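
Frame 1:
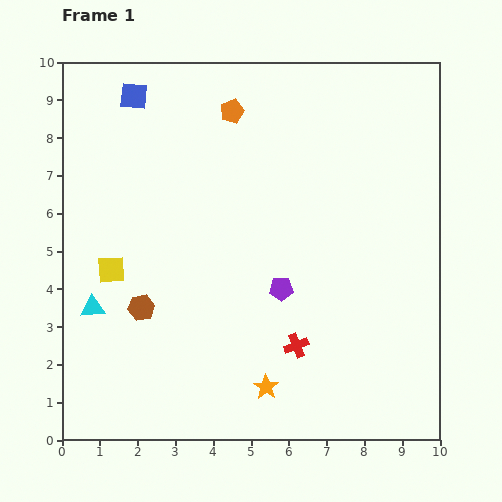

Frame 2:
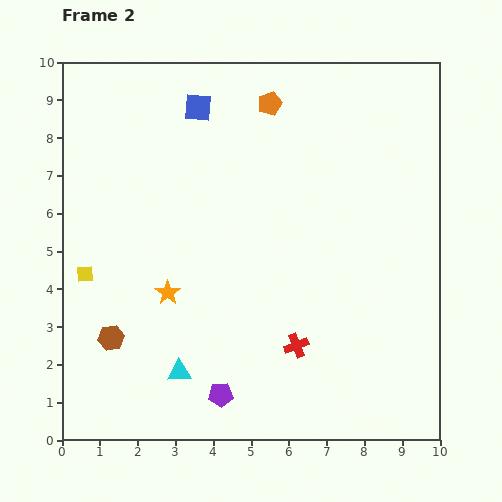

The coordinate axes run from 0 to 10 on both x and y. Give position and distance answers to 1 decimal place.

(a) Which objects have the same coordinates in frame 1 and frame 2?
the red cross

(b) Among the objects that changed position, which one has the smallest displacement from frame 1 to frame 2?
the yellow square

(moved 0.7)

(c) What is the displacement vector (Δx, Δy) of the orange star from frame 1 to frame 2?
(-2.6, 2.5)

The orange star was at (5.4, 1.4) in frame 1 and (2.8, 3.9) in frame 2.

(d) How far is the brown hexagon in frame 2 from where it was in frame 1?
1.1

The brown hexagon moved from (2.1, 3.5) to (1.3, 2.7), a distance of √(0.8² + 0.8²) ≈ 1.1.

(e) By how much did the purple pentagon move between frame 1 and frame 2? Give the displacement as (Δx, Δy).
(-1.6, -2.8)

The purple pentagon was at (5.8, 4.0) in frame 1 and (4.2, 1.2) in frame 2.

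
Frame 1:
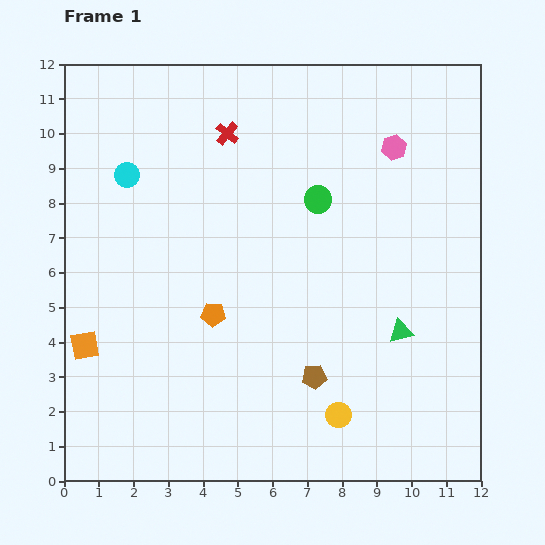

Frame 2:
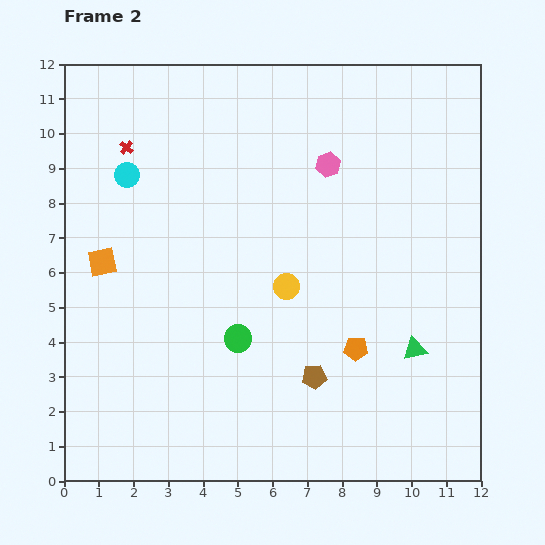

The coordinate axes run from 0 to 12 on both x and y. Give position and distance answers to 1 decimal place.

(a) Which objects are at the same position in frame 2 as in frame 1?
the brown pentagon, the cyan circle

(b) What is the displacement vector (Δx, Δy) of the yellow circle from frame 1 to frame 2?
(-1.5, 3.7)

The yellow circle was at (7.9, 1.9) in frame 1 and (6.4, 5.6) in frame 2.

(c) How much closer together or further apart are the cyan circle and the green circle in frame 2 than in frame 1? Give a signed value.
+0.2

Distance in frame 1: 5.5. Distance in frame 2: 5.7.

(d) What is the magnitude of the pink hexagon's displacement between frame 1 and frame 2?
2.0

The pink hexagon moved from (9.5, 9.6) to (7.6, 9.1), a distance of √(1.9² + 0.5²) ≈ 2.0.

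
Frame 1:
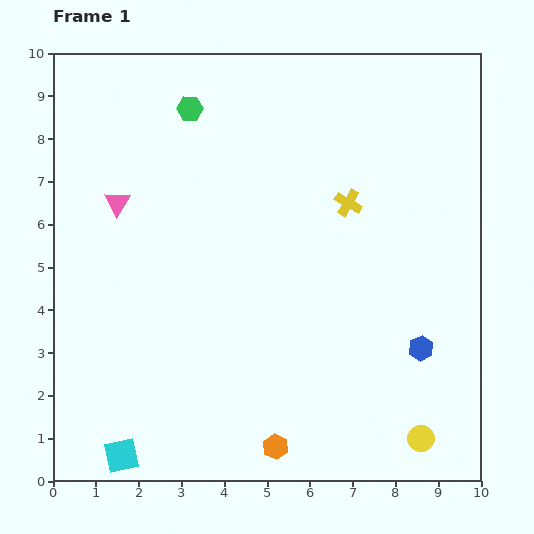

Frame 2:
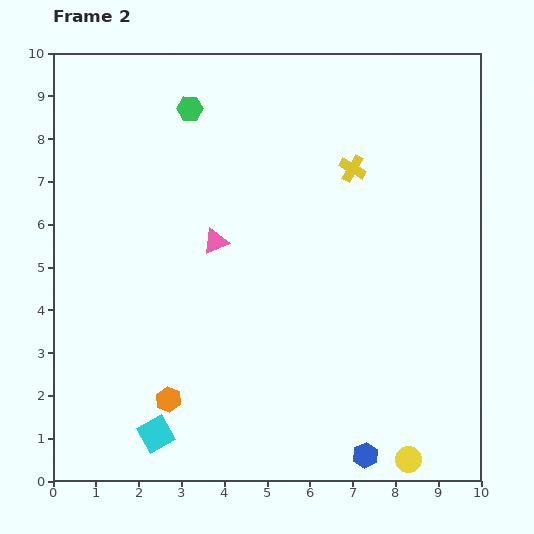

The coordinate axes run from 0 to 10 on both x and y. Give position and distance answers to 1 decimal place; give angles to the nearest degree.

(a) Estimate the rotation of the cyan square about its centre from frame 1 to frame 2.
18° counter-clockwise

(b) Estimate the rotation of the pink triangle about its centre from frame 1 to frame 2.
36° clockwise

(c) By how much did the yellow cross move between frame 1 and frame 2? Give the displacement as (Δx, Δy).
(0.1, 0.8)

The yellow cross was at (6.9, 6.5) in frame 1 and (7.0, 7.3) in frame 2.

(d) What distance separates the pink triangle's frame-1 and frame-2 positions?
2.5

The pink triangle moved from (1.5, 6.5) to (3.8, 5.6), a distance of √(2.3² + 0.9²) ≈ 2.5.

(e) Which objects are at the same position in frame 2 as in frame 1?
the green hexagon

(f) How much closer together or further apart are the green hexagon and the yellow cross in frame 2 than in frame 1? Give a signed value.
-0.3

Distance in frame 1: 4.3. Distance in frame 2: 4.0.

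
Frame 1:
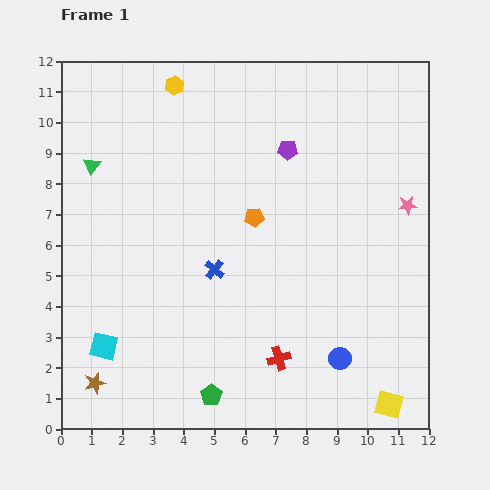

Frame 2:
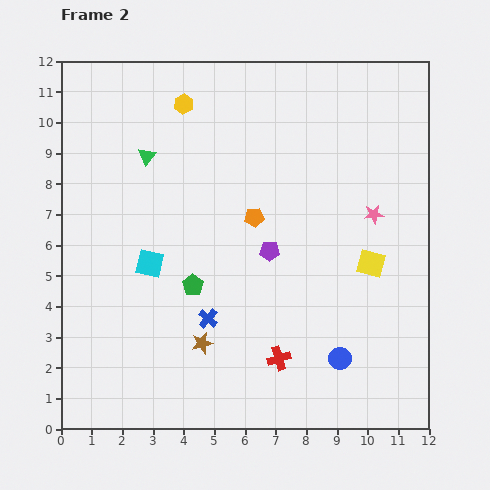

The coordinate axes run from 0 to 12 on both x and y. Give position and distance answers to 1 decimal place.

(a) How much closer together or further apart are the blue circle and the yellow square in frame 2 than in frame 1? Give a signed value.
+1.1

Distance in frame 1: 2.2. Distance in frame 2: 3.3.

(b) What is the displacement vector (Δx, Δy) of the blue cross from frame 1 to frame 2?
(-0.2, -1.6)

The blue cross was at (5.0, 5.2) in frame 1 and (4.8, 3.6) in frame 2.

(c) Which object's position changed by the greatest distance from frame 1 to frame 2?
the yellow square

(moved 4.6; next 3.7)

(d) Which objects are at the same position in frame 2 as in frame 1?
the red cross, the blue circle, the orange pentagon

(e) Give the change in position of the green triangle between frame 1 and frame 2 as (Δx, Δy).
(1.8, 0.3)

The green triangle was at (1.0, 8.6) in frame 1 and (2.8, 8.9) in frame 2.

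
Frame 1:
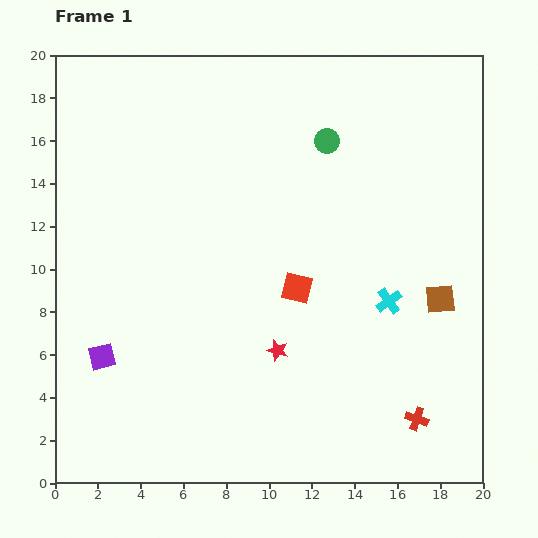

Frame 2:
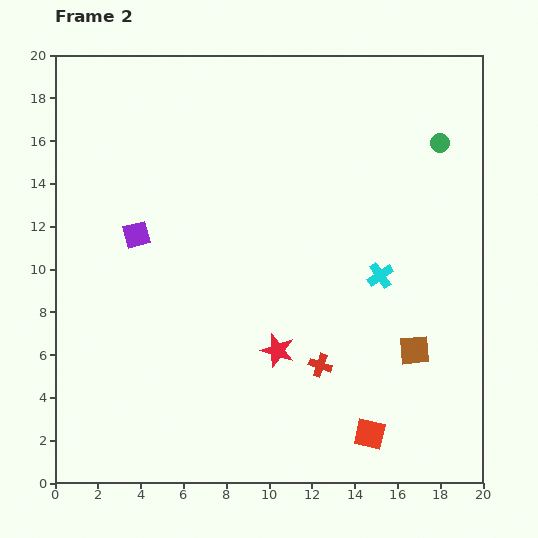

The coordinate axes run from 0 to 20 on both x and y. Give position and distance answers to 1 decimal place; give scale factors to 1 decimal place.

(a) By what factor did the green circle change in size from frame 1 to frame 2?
0.8×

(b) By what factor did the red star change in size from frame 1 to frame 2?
1.6×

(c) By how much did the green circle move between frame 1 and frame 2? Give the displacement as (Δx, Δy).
(5.3, -0.1)

The green circle was at (12.7, 16.0) in frame 1 and (18.0, 15.9) in frame 2.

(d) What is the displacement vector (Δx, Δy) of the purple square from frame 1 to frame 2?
(1.6, 5.7)

The purple square was at (2.2, 5.9) in frame 1 and (3.8, 11.6) in frame 2.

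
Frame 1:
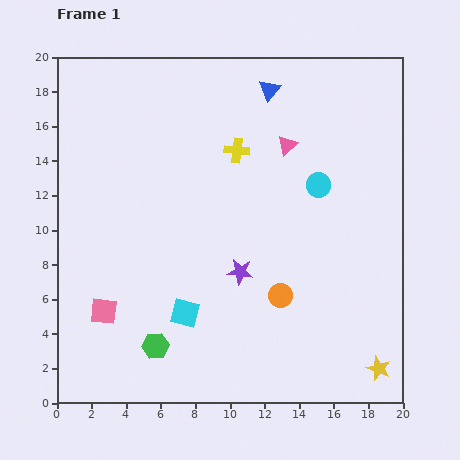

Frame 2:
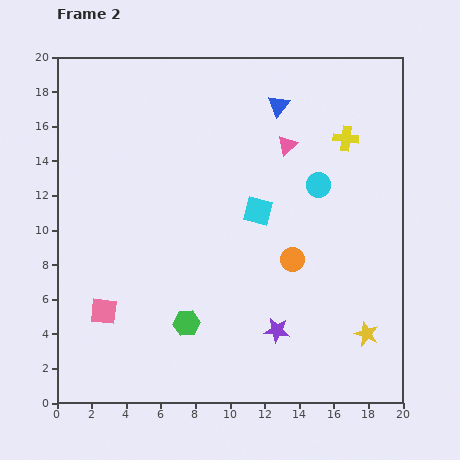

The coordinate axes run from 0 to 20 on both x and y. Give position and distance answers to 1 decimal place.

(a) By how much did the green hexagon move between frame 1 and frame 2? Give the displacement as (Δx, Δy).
(1.8, 1.3)

The green hexagon was at (5.7, 3.3) in frame 1 and (7.5, 4.6) in frame 2.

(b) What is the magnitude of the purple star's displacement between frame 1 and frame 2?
4.0

The purple star moved from (10.6, 7.6) to (12.7, 4.2), a distance of √(2.1² + 3.4²) ≈ 4.0.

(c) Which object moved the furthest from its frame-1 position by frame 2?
the cyan square

(moved 7.2; next 6.3)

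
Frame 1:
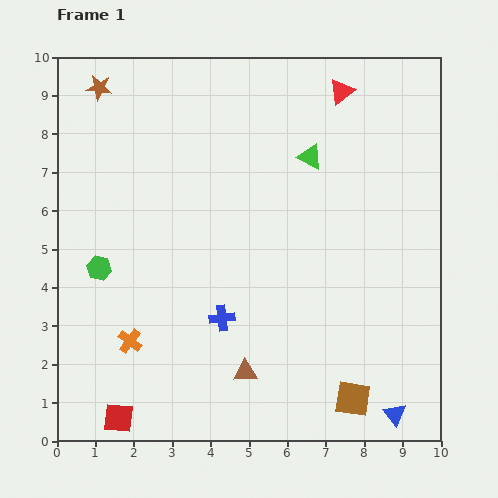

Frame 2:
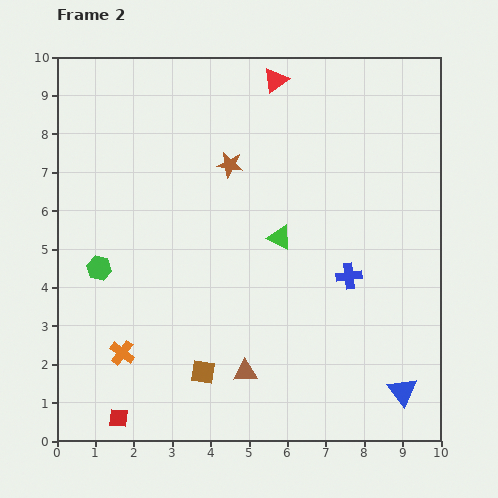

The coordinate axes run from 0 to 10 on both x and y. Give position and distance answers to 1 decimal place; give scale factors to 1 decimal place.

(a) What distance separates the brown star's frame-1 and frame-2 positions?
3.9

The brown star moved from (1.1, 9.2) to (4.5, 7.2), a distance of √(3.4² + 2.0²) ≈ 3.9.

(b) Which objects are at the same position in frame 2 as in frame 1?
the green hexagon, the brown triangle, the red square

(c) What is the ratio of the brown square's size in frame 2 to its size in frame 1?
0.7×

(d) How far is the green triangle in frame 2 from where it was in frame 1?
2.2

The green triangle moved from (6.6, 7.4) to (5.8, 5.3), a distance of √(0.8² + 2.1²) ≈ 2.2.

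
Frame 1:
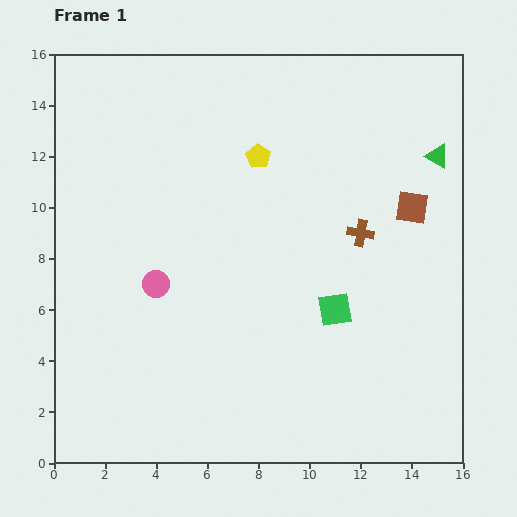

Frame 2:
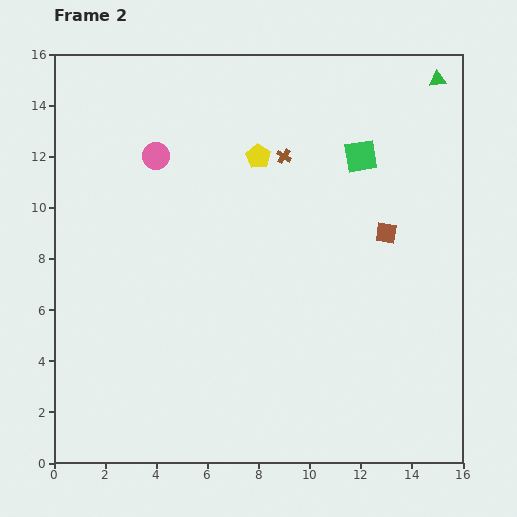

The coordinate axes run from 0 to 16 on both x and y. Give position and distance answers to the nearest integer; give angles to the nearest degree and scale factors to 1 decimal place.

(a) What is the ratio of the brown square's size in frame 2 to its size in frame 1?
0.6×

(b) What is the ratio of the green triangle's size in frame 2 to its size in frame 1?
0.7×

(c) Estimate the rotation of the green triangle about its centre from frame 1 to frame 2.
32° counter-clockwise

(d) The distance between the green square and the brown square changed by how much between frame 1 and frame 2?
-2

Distance in frame 1: 5. Distance in frame 2: 3.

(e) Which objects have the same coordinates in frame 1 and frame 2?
the yellow pentagon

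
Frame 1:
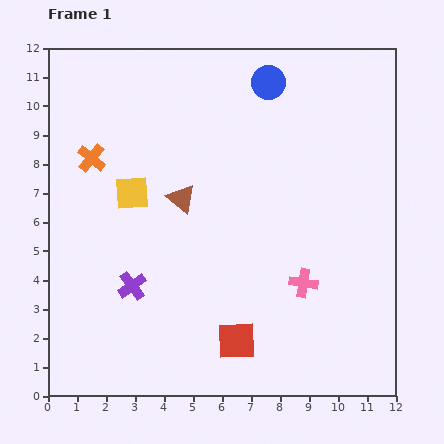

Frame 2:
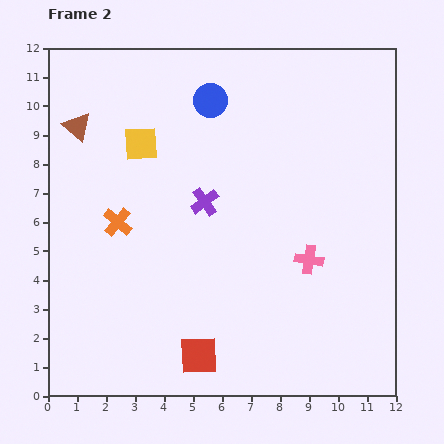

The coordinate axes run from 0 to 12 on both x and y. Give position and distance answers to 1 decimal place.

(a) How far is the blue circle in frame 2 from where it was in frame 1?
2.1

The blue circle moved from (7.6, 10.8) to (5.6, 10.2), a distance of √(2.0² + 0.6²) ≈ 2.1.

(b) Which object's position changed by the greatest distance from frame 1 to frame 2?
the brown triangle

(moved 4.4; next 3.8)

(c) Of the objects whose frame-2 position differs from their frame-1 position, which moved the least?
the pink cross

(moved 0.8)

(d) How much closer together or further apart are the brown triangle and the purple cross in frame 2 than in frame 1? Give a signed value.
+1.7

Distance in frame 1: 3.4. Distance in frame 2: 5.1.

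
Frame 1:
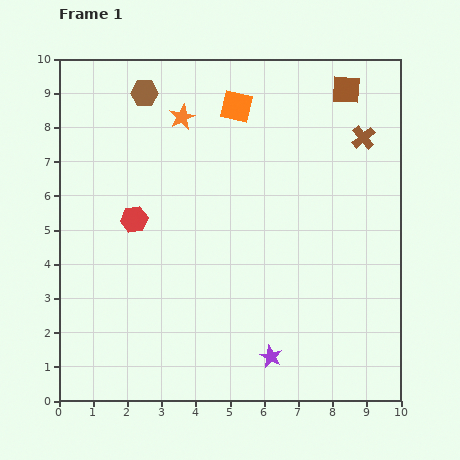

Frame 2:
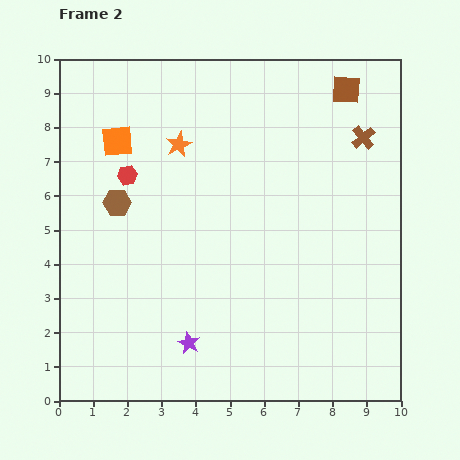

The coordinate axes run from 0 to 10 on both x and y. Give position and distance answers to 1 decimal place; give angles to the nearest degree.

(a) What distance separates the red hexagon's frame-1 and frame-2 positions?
1.3

The red hexagon moved from (2.2, 5.3) to (2.0, 6.6), a distance of √(0.2² + 1.3²) ≈ 1.3.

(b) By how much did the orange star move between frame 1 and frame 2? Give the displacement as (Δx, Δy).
(-0.1, -0.8)

The orange star was at (3.6, 8.3) in frame 1 and (3.5, 7.5) in frame 2.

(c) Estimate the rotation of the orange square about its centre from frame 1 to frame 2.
19° counter-clockwise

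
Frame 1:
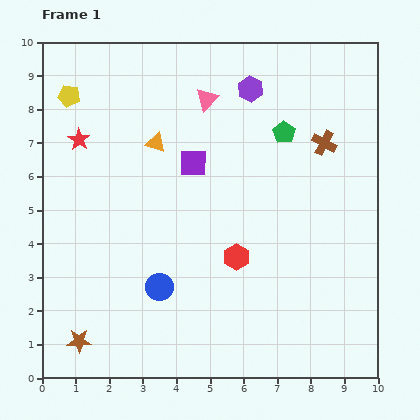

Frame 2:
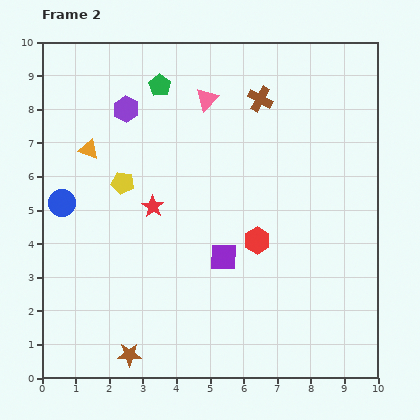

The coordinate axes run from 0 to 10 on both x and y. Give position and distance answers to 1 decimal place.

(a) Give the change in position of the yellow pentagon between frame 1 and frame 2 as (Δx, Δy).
(1.6, -2.6)

The yellow pentagon was at (0.8, 8.4) in frame 1 and (2.4, 5.8) in frame 2.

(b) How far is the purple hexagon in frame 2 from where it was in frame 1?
3.7

The purple hexagon moved from (6.2, 8.6) to (2.5, 8.0), a distance of √(3.7² + 0.6²) ≈ 3.7.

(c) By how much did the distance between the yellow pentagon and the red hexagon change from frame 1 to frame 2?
-2.6

Distance in frame 1: 6.9. Distance in frame 2: 4.3.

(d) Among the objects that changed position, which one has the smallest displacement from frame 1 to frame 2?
the red hexagon

(moved 0.8)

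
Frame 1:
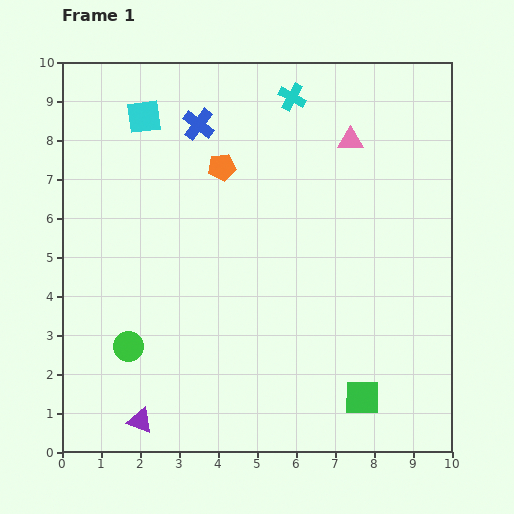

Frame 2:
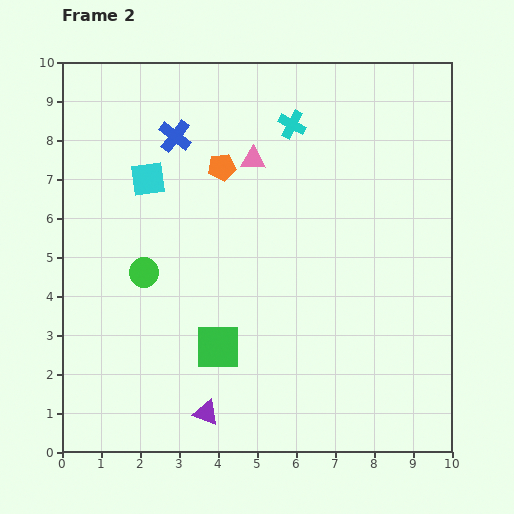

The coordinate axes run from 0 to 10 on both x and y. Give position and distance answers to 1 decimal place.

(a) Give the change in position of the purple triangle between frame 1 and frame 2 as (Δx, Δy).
(1.7, 0.2)

The purple triangle was at (2.0, 0.8) in frame 1 and (3.7, 1.0) in frame 2.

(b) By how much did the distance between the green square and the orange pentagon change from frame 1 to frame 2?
-2.3

Distance in frame 1: 6.9. Distance in frame 2: 4.6.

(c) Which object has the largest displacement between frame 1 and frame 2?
the green square

(moved 3.9; next 2.5)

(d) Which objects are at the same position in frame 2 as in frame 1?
the orange pentagon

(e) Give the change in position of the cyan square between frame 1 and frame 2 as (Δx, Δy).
(0.1, -1.6)

The cyan square was at (2.1, 8.6) in frame 1 and (2.2, 7.0) in frame 2.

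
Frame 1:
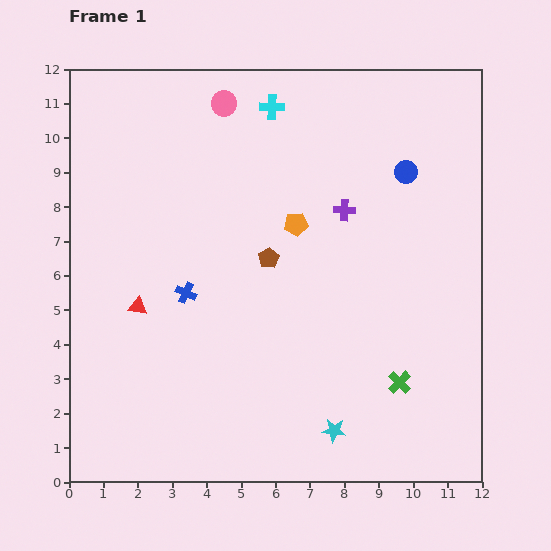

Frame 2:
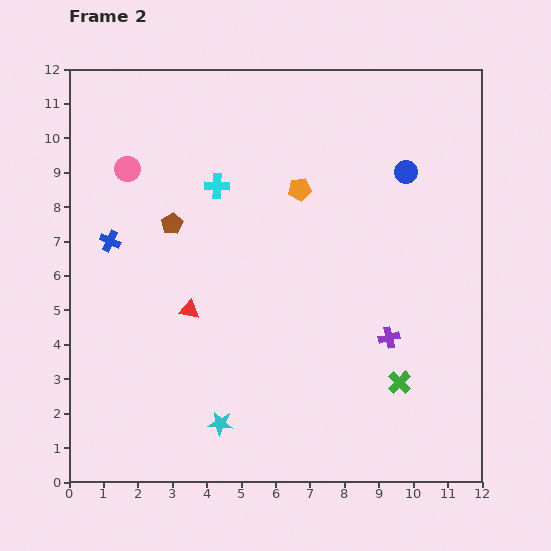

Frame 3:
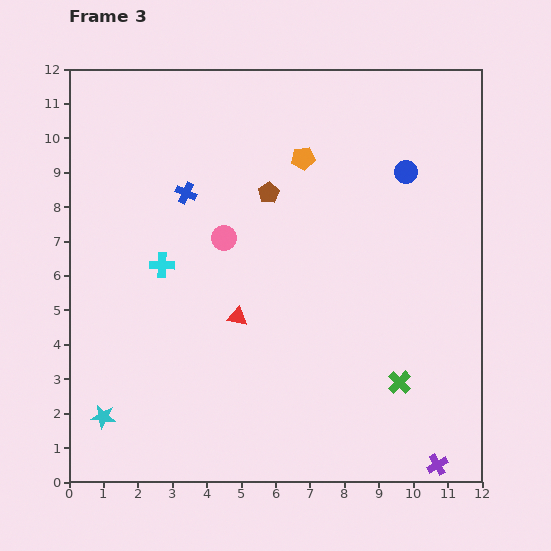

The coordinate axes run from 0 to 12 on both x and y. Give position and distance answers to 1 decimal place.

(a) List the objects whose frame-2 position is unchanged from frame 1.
the green cross, the blue circle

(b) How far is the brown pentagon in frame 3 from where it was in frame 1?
1.9

The brown pentagon moved from (5.8, 6.5) to (5.8, 8.4), a distance of √(0.0² + 1.9²) ≈ 1.9.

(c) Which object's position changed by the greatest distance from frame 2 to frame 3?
the purple cross

(moved 4.0; next 3.4)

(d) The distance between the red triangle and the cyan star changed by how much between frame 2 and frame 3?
+1.5

Distance in frame 2: 3.4. Distance in frame 3: 4.9.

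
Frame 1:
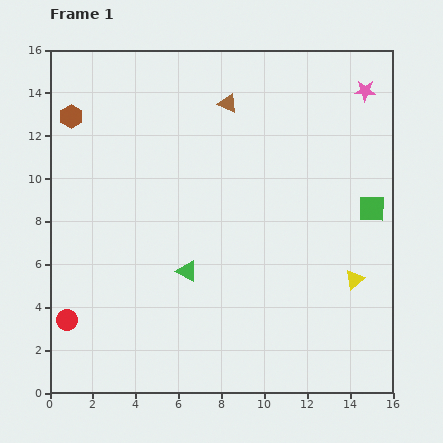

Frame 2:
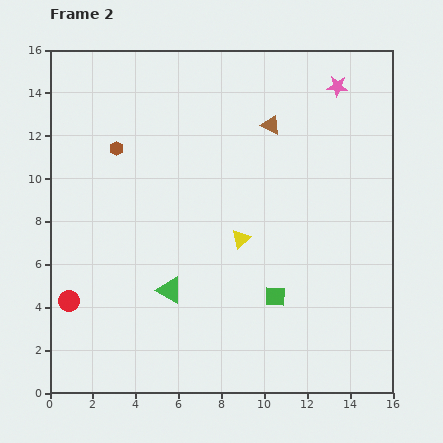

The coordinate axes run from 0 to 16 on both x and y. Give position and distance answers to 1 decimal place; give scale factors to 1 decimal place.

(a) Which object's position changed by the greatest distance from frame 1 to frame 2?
the green square

(moved 6.1; next 5.6)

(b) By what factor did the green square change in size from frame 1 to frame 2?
0.8×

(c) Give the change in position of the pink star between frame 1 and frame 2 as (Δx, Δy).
(-1.3, 0.2)

The pink star was at (14.7, 14.1) in frame 1 and (13.4, 14.3) in frame 2.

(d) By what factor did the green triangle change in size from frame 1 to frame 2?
1.3×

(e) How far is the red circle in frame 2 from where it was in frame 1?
0.9

The red circle moved from (0.8, 3.4) to (0.9, 4.3), a distance of √(0.1² + 0.9²) ≈ 0.9.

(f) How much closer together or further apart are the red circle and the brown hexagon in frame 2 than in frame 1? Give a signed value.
-2.1

Distance in frame 1: 9.5. Distance in frame 2: 7.4.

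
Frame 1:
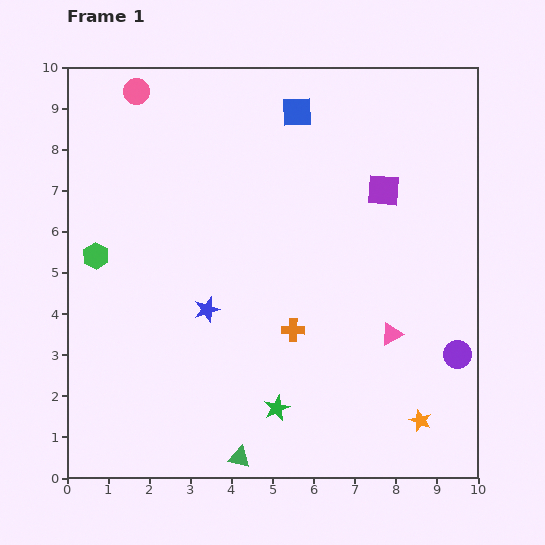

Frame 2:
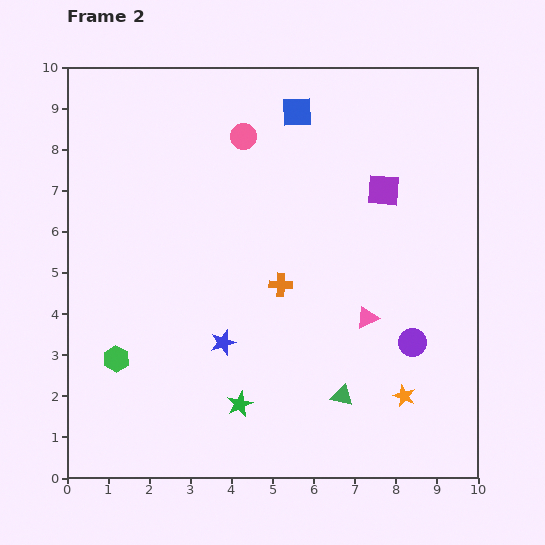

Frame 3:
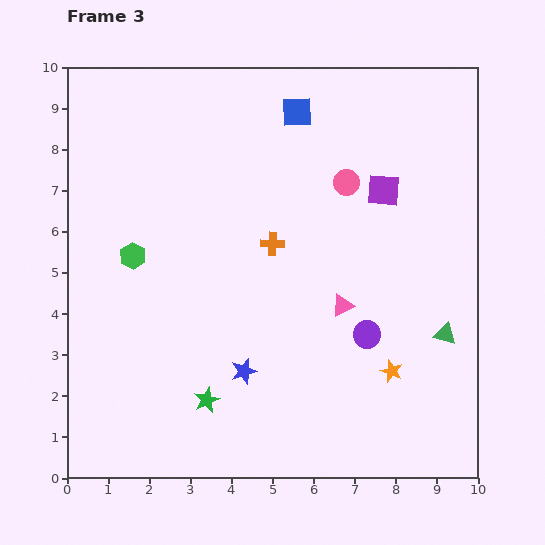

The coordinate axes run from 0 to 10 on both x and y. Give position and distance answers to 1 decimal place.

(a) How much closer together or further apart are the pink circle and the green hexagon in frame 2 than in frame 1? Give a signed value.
+2.1

Distance in frame 1: 4.1. Distance in frame 2: 6.2.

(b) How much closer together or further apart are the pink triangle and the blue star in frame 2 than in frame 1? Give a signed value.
-0.9

Distance in frame 1: 4.5. Distance in frame 2: 3.6.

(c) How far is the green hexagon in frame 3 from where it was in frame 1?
0.9

The green hexagon moved from (0.7, 5.4) to (1.6, 5.4), a distance of √(0.9² + 0.0²) ≈ 0.9.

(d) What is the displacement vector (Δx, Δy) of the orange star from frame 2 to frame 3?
(-0.3, 0.6)

The orange star was at (8.2, 2.0) in frame 2 and (7.9, 2.6) in frame 3.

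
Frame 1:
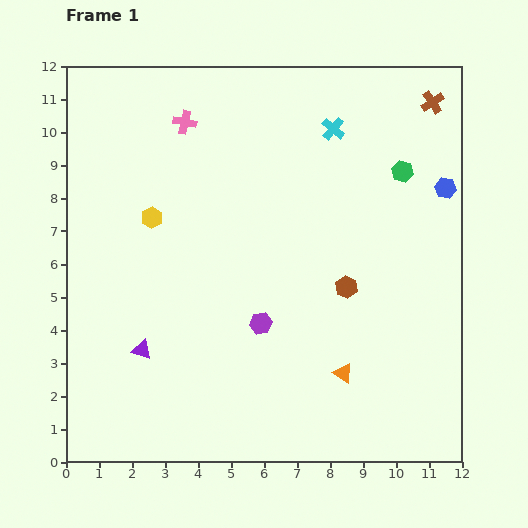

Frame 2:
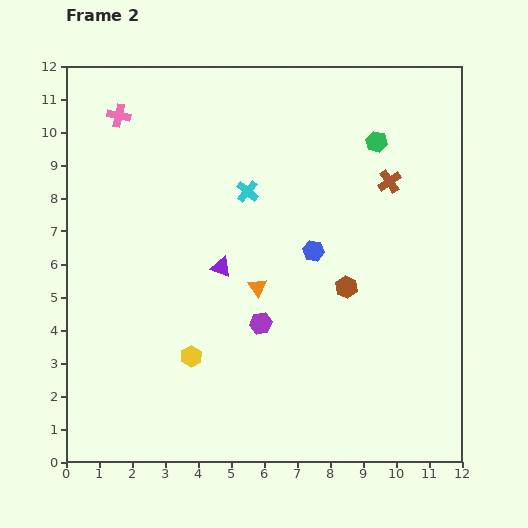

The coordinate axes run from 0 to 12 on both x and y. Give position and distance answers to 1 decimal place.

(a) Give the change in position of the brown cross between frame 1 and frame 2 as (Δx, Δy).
(-1.3, -2.4)

The brown cross was at (11.1, 10.9) in frame 1 and (9.8, 8.5) in frame 2.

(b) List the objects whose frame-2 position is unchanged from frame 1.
the purple hexagon, the brown hexagon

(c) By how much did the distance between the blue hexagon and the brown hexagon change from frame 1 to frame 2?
-2.7

Distance in frame 1: 4.2. Distance in frame 2: 1.5.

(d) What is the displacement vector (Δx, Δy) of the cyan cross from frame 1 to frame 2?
(-2.6, -1.9)

The cyan cross was at (8.1, 10.1) in frame 1 and (5.5, 8.2) in frame 2.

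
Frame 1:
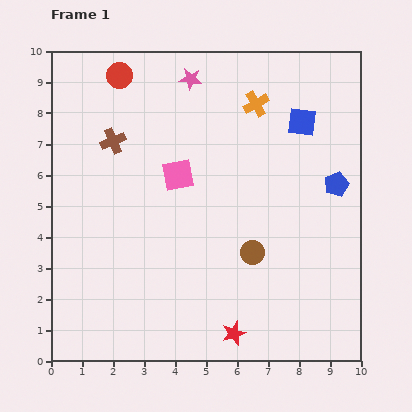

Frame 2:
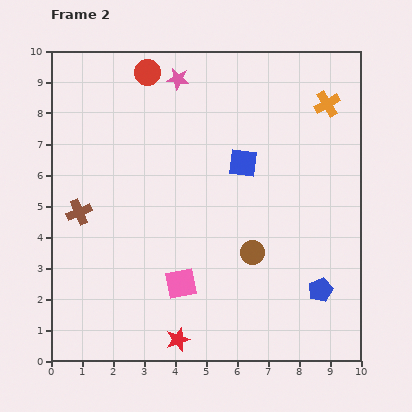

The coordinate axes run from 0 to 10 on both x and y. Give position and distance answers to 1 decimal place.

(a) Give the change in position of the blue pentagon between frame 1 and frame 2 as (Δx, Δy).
(-0.5, -3.4)

The blue pentagon was at (9.2, 5.7) in frame 1 and (8.7, 2.3) in frame 2.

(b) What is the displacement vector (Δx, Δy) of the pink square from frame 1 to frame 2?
(0.1, -3.5)

The pink square was at (4.1, 6.0) in frame 1 and (4.2, 2.5) in frame 2.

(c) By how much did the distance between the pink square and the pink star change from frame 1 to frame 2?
+3.5

Distance in frame 1: 3.1. Distance in frame 2: 6.6.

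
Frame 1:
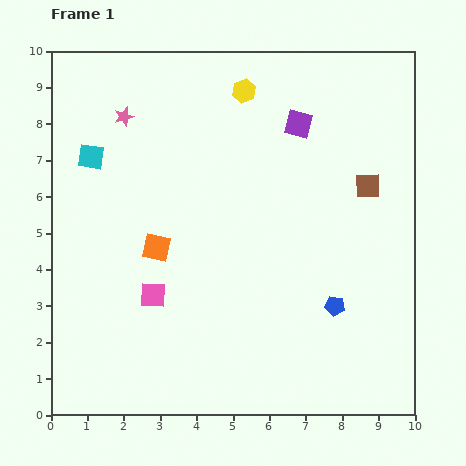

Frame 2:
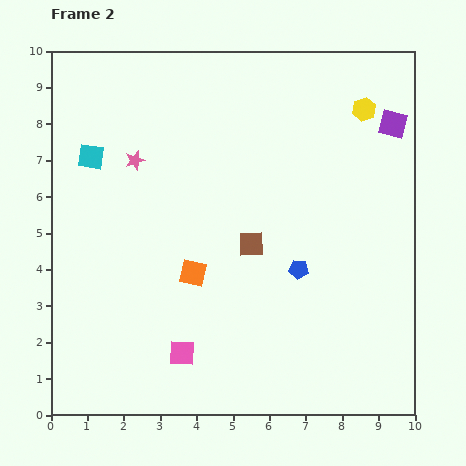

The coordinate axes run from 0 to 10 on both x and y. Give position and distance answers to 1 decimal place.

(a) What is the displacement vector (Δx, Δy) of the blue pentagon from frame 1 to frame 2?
(-1.0, 1.0)

The blue pentagon was at (7.8, 3.0) in frame 1 and (6.8, 4.0) in frame 2.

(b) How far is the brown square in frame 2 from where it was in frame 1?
3.6

The brown square moved from (8.7, 6.3) to (5.5, 4.7), a distance of √(3.2² + 1.6²) ≈ 3.6.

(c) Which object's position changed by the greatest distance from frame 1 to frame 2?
the brown square

(moved 3.6; next 3.3)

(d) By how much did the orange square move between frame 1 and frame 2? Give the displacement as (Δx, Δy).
(1.0, -0.7)

The orange square was at (2.9, 4.6) in frame 1 and (3.9, 3.9) in frame 2.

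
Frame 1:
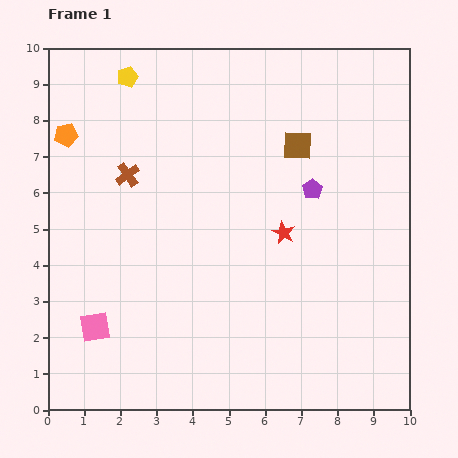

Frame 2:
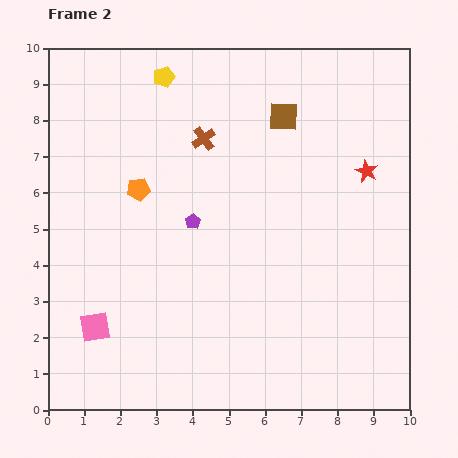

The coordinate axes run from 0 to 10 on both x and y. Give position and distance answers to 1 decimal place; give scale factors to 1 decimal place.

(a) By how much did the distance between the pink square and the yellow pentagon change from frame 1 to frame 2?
+0.2

Distance in frame 1: 7.0. Distance in frame 2: 7.2.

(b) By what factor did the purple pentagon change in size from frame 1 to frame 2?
0.7×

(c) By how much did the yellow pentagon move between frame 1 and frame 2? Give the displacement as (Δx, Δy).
(1.0, 0.0)

The yellow pentagon was at (2.2, 9.2) in frame 1 and (3.2, 9.2) in frame 2.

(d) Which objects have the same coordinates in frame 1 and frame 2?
the pink square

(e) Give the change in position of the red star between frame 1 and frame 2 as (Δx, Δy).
(2.3, 1.7)

The red star was at (6.5, 4.9) in frame 1 and (8.8, 6.6) in frame 2.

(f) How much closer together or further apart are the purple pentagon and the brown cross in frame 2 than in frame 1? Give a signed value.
-2.8

Distance in frame 1: 5.1. Distance in frame 2: 2.3.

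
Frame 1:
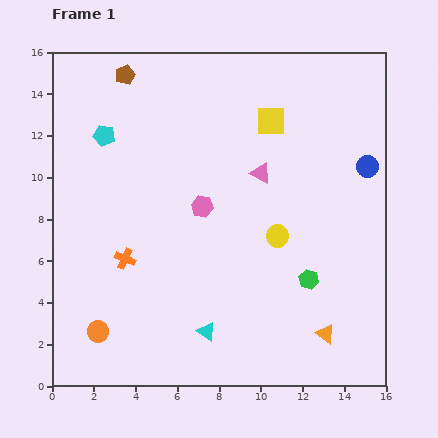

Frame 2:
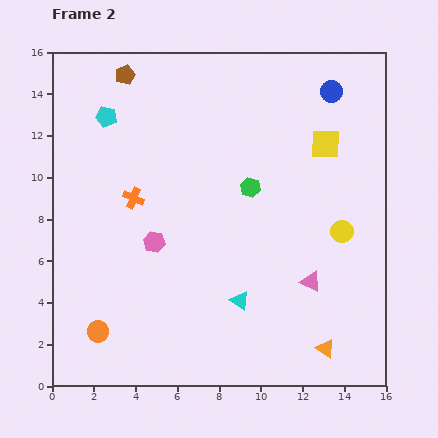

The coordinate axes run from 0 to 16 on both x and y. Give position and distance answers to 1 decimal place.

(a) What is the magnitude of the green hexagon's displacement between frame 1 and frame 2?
5.2

The green hexagon moved from (12.3, 5.1) to (9.5, 9.5), a distance of √(2.8² + 4.4²) ≈ 5.2.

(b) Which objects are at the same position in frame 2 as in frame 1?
the brown pentagon, the orange circle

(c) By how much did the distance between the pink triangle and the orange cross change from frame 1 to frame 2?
+1.7

Distance in frame 1: 7.7. Distance in frame 2: 9.4.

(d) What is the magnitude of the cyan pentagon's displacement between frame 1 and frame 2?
0.9

The cyan pentagon moved from (2.5, 12.0) to (2.6, 12.9), a distance of √(0.1² + 0.9²) ≈ 0.9.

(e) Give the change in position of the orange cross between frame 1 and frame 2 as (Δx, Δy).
(0.4, 2.9)

The orange cross was at (3.5, 6.1) in frame 1 and (3.9, 9.0) in frame 2.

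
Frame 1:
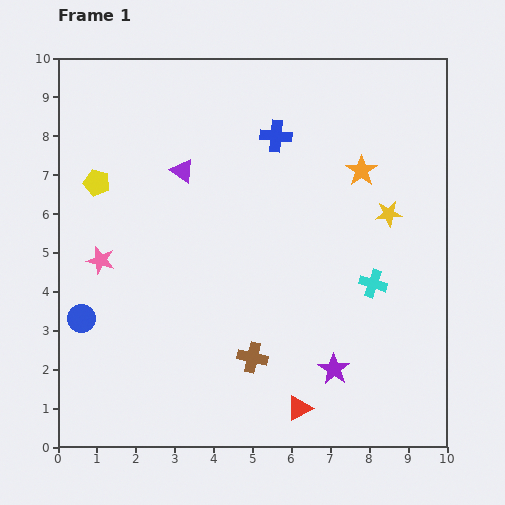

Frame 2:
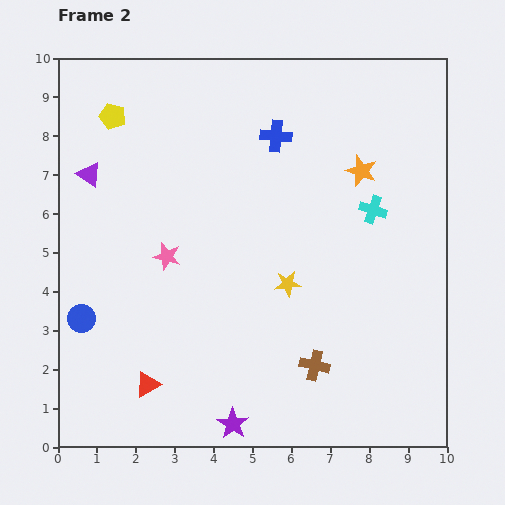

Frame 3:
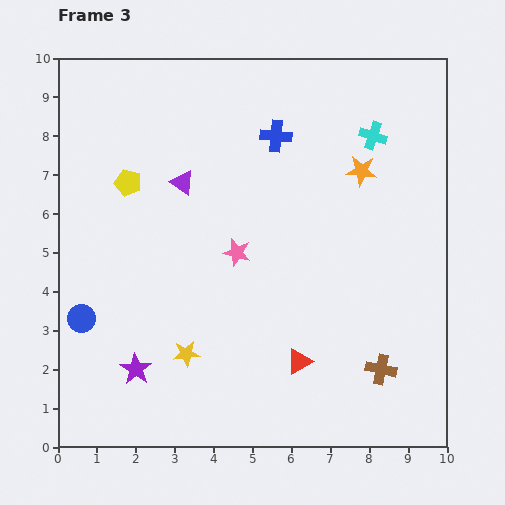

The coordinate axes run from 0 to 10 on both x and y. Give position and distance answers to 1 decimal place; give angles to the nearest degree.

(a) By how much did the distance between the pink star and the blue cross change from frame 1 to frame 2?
-1.3

Distance in frame 1: 5.5. Distance in frame 2: 4.2.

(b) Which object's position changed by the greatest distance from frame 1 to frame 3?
the yellow star

(moved 6.3; next 5.1)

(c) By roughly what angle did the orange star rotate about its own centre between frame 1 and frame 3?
30° counter-clockwise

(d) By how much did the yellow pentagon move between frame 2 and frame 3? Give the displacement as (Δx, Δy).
(0.4, -1.7)

The yellow pentagon was at (1.4, 8.5) in frame 2 and (1.8, 6.8) in frame 3.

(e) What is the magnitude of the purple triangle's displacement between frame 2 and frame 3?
2.4

The purple triangle moved from (0.8, 7.0) to (3.2, 6.8), a distance of √(2.4² + 0.2²) ≈ 2.4.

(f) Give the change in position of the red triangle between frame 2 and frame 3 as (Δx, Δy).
(3.9, 0.6)

The red triangle was at (2.3, 1.6) in frame 2 and (6.2, 2.2) in frame 3.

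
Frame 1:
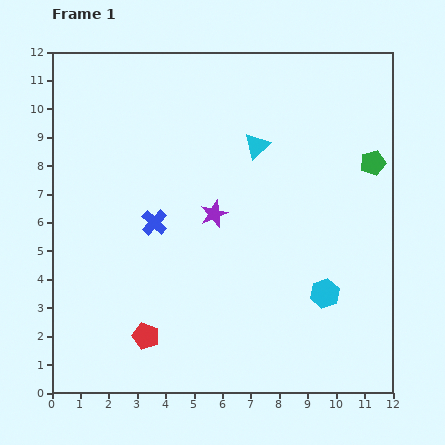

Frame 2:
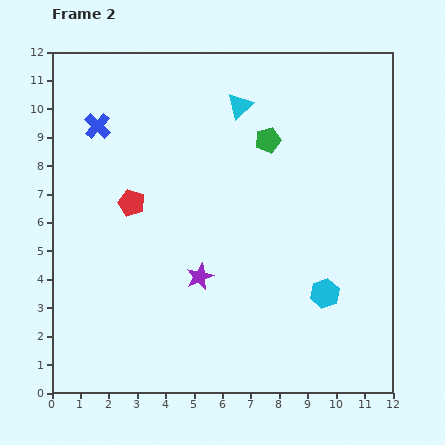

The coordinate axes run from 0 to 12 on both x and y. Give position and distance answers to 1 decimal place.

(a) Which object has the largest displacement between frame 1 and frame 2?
the red pentagon

(moved 4.7; next 3.9)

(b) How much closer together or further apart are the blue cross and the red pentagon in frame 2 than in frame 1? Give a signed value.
-1.0

Distance in frame 1: 4.0. Distance in frame 2: 3.0.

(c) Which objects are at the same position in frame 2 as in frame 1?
the cyan hexagon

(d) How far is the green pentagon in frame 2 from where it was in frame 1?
3.8

The green pentagon moved from (11.3, 8.1) to (7.6, 8.9), a distance of √(3.7² + 0.8²) ≈ 3.8.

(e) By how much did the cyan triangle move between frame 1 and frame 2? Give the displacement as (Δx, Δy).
(-0.6, 1.4)

The cyan triangle was at (7.2, 8.7) in frame 1 and (6.6, 10.1) in frame 2.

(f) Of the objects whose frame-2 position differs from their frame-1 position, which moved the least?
the cyan triangle

(moved 1.5)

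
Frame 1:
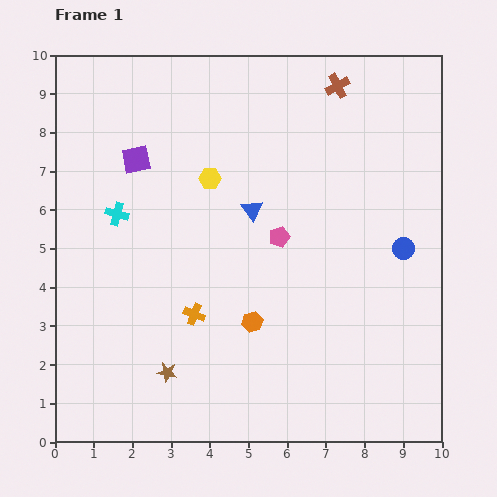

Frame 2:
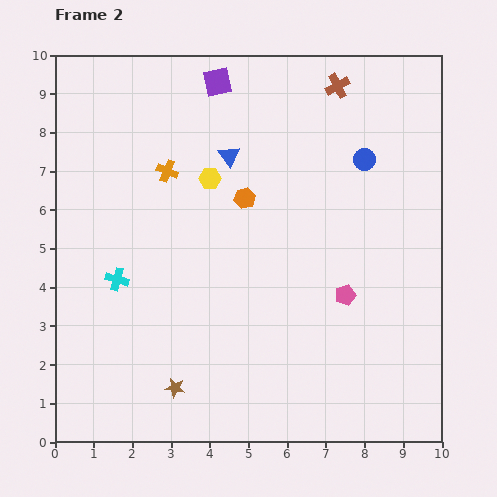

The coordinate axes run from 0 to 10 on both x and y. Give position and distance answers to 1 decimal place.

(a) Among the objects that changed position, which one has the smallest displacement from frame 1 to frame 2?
the brown star

(moved 0.4)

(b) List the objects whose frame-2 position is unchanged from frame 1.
the brown cross, the yellow hexagon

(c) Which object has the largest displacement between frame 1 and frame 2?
the orange cross

(moved 3.8; next 3.2)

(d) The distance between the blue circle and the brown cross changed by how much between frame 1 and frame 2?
-2.5

Distance in frame 1: 4.5. Distance in frame 2: 2.0.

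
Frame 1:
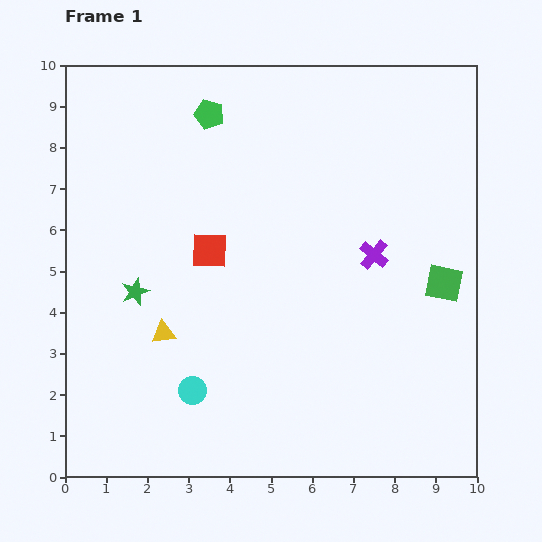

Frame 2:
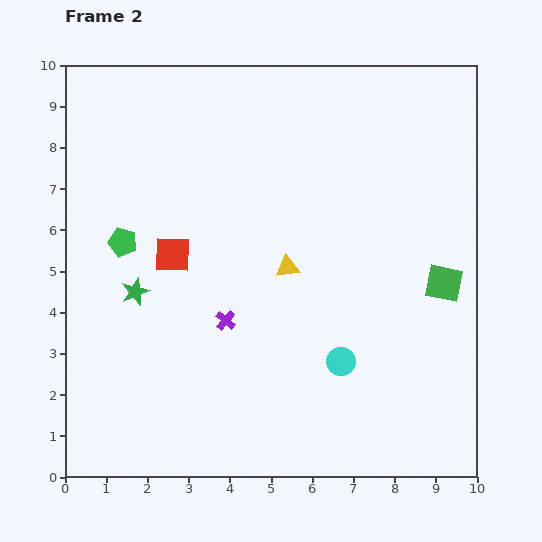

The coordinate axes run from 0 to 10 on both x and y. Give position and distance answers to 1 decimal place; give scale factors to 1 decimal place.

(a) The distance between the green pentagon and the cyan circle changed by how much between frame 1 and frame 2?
-0.7

Distance in frame 1: 6.7. Distance in frame 2: 6.0.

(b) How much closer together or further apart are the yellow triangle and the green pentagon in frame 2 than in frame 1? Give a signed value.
-1.4

Distance in frame 1: 5.4. Distance in frame 2: 4.0.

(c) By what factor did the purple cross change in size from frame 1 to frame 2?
0.7×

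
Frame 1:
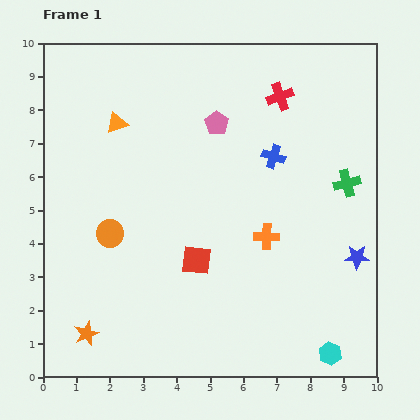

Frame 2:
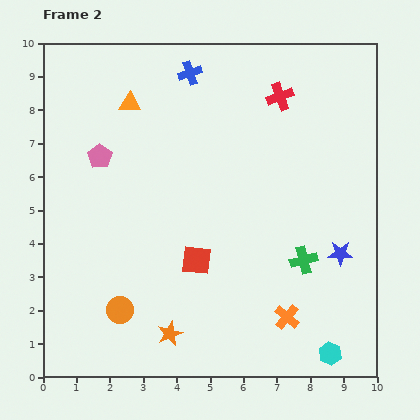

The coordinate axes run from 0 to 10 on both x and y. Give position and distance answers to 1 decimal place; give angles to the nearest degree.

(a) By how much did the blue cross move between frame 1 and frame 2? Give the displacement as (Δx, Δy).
(-2.5, 2.5)

The blue cross was at (6.9, 6.6) in frame 1 and (4.4, 9.1) in frame 2.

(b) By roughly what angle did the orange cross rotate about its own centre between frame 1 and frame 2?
39° clockwise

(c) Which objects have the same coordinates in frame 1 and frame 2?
the cyan hexagon, the red cross, the red square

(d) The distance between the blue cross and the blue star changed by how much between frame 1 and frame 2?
+3.1

Distance in frame 1: 3.9. Distance in frame 2: 7.0.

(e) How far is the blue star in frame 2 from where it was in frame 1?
0.5

The blue star moved from (9.4, 3.6) to (8.9, 3.7), a distance of √(0.5² + 0.1²) ≈ 0.5.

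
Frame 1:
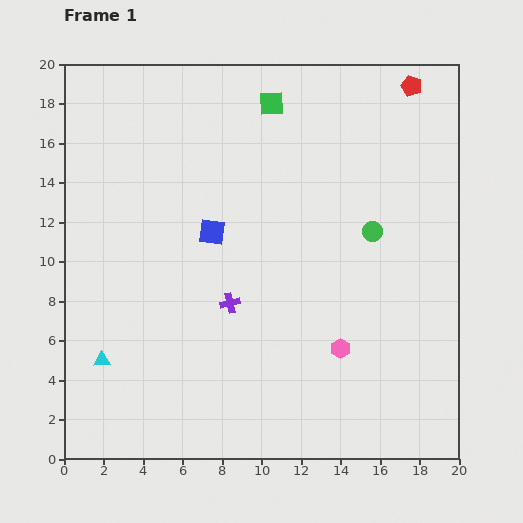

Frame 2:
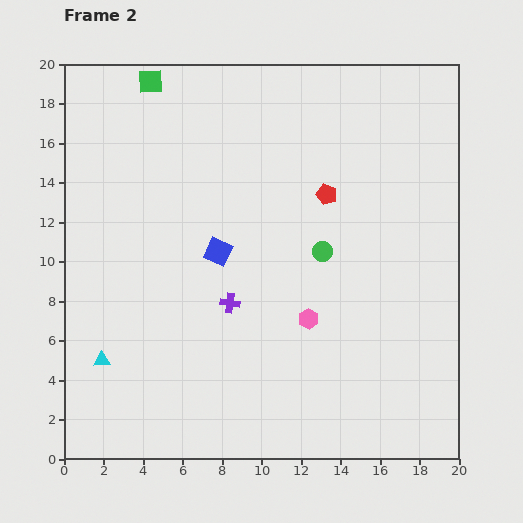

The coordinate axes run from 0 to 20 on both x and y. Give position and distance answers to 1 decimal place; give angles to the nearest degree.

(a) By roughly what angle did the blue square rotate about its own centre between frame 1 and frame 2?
17° clockwise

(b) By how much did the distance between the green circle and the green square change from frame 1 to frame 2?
+3.9

Distance in frame 1: 8.3. Distance in frame 2: 12.2.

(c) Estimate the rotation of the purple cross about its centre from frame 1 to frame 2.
19° clockwise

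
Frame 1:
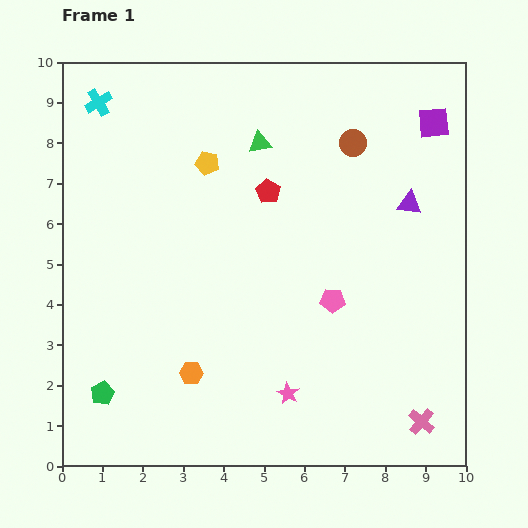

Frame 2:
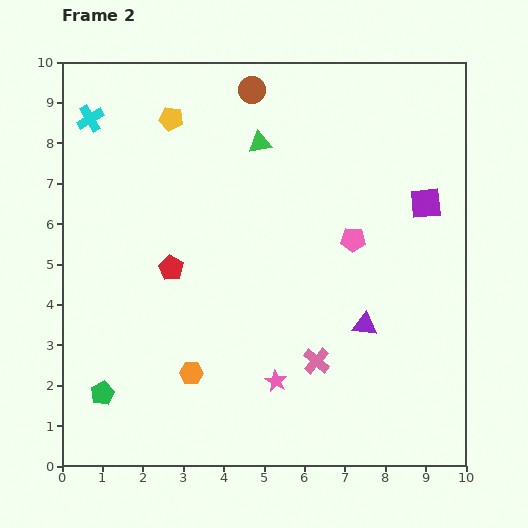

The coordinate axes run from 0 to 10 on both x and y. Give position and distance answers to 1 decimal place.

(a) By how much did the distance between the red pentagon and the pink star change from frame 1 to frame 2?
-1.2

Distance in frame 1: 5.0. Distance in frame 2: 3.8.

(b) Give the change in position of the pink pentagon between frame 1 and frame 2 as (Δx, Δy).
(0.5, 1.5)

The pink pentagon was at (6.7, 4.1) in frame 1 and (7.2, 5.6) in frame 2.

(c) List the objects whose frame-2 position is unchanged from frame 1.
the green pentagon, the orange hexagon, the green triangle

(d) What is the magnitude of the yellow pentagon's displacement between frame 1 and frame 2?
1.4

The yellow pentagon moved from (3.6, 7.5) to (2.7, 8.6), a distance of √(0.9² + 1.1²) ≈ 1.4.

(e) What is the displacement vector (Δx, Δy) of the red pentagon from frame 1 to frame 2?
(-2.4, -1.9)

The red pentagon was at (5.1, 6.8) in frame 1 and (2.7, 4.9) in frame 2.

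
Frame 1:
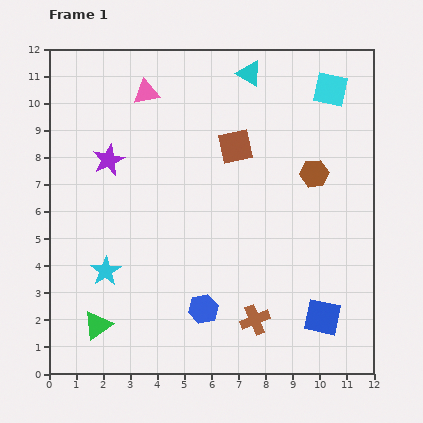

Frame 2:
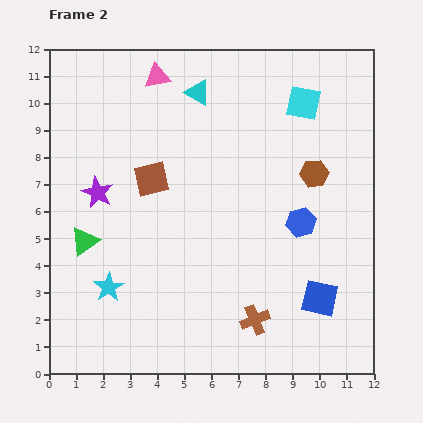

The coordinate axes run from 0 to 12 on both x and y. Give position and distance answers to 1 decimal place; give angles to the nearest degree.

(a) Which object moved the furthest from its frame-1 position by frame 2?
the blue hexagon

(moved 4.8; next 3.3)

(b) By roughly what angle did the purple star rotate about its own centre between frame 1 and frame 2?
20° counter-clockwise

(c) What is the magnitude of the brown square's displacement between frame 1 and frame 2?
3.3

The brown square moved from (6.9, 8.4) to (3.8, 7.2), a distance of √(3.1² + 1.2²) ≈ 3.3.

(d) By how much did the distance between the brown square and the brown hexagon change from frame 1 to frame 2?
+2.9

Distance in frame 1: 3.1. Distance in frame 2: 6.0.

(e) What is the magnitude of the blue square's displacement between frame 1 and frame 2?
0.7

The blue square moved from (10.1, 2.1) to (10.0, 2.8), a distance of √(0.1² + 0.7²) ≈ 0.7.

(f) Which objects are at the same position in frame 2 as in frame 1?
the brown hexagon, the brown cross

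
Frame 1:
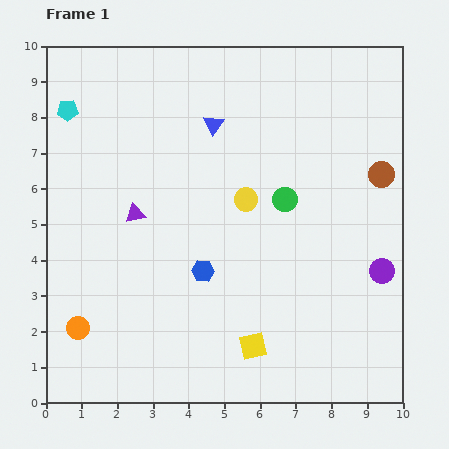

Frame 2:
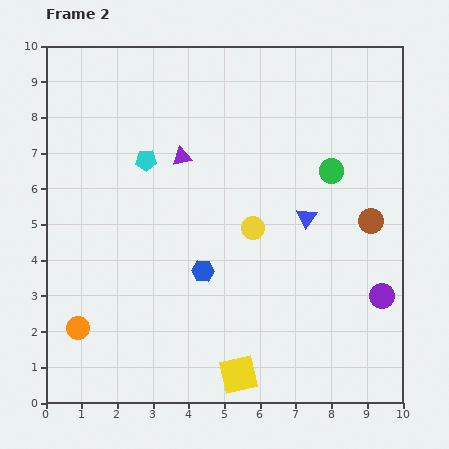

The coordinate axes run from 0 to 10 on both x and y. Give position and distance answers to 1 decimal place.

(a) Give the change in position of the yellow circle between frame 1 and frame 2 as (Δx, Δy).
(0.2, -0.8)

The yellow circle was at (5.6, 5.7) in frame 1 and (5.8, 4.9) in frame 2.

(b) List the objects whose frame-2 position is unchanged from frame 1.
the blue hexagon, the orange circle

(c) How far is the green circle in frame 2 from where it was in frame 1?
1.5

The green circle moved from (6.7, 5.7) to (8.0, 6.5), a distance of √(1.3² + 0.8²) ≈ 1.5.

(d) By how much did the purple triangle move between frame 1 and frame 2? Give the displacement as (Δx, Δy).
(1.3, 1.6)

The purple triangle was at (2.5, 5.3) in frame 1 and (3.8, 6.9) in frame 2.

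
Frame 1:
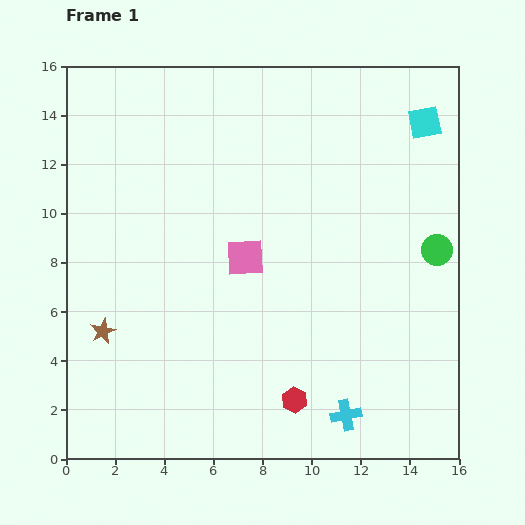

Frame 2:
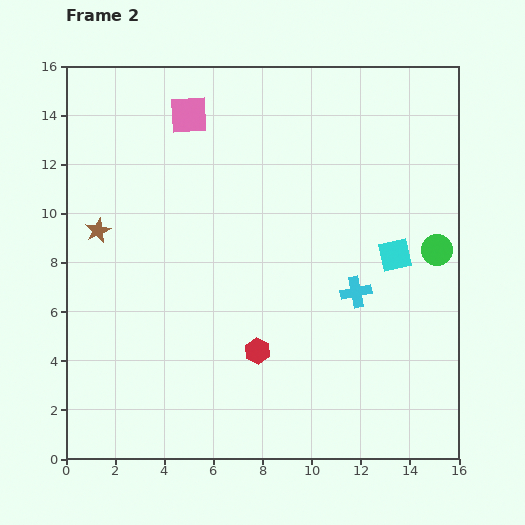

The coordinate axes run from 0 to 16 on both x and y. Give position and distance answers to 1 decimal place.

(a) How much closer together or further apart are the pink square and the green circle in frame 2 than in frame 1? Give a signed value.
+3.7

Distance in frame 1: 7.8. Distance in frame 2: 11.5.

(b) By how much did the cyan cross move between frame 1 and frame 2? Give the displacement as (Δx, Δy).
(0.4, 5.0)

The cyan cross was at (11.4, 1.8) in frame 1 and (11.8, 6.8) in frame 2.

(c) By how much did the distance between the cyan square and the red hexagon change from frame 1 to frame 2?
-5.7

Distance in frame 1: 12.5. Distance in frame 2: 6.8.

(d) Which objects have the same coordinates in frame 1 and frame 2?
the green circle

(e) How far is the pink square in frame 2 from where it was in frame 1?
6.2

The pink square moved from (7.3, 8.2) to (5.0, 14.0), a distance of √(2.3² + 5.8²) ≈ 6.2.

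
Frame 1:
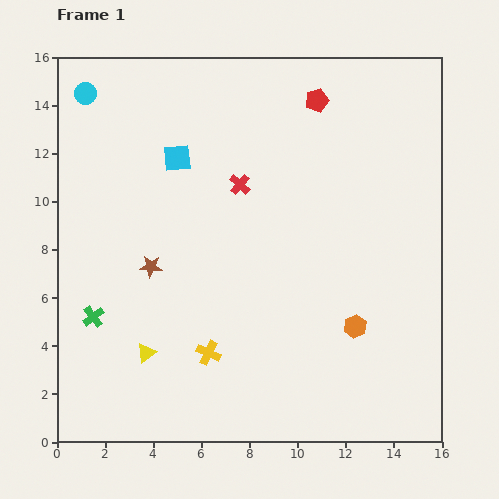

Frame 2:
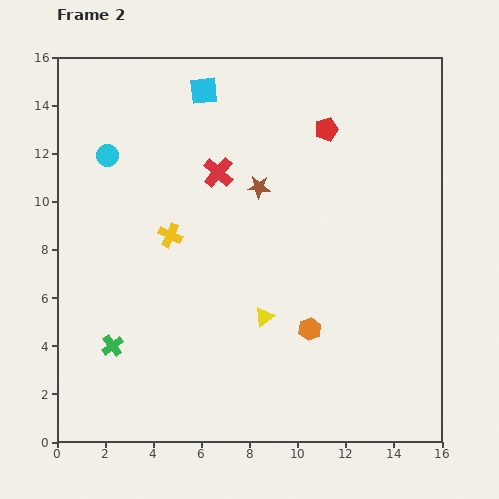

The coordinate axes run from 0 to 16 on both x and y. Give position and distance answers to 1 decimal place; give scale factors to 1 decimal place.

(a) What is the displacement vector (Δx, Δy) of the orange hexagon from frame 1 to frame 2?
(-1.9, -0.1)

The orange hexagon was at (12.4, 4.8) in frame 1 and (10.5, 4.7) in frame 2.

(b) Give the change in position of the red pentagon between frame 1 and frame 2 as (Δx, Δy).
(0.4, -1.2)

The red pentagon was at (10.8, 14.2) in frame 1 and (11.2, 13.0) in frame 2.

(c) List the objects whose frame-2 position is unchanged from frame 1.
none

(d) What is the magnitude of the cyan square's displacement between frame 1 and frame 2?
3.0

The cyan square moved from (5.0, 11.8) to (6.1, 14.6), a distance of √(1.1² + 2.8²) ≈ 3.0.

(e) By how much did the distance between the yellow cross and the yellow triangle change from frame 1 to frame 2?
+2.6

Distance in frame 1: 2.6. Distance in frame 2: 5.2.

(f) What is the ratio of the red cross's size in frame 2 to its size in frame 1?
1.5×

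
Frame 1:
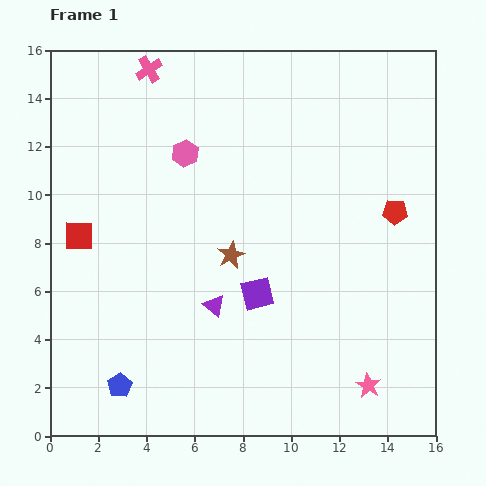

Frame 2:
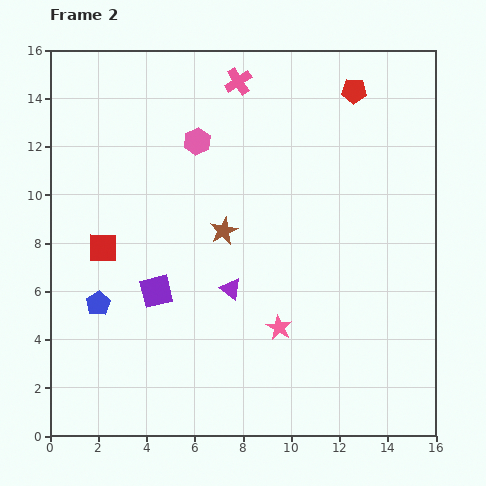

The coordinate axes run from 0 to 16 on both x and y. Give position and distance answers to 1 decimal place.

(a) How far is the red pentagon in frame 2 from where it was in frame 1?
5.3

The red pentagon moved from (14.3, 9.3) to (12.6, 14.3), a distance of √(1.7² + 5.0²) ≈ 5.3.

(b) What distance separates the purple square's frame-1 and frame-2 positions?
4.2

The purple square moved from (8.6, 5.9) to (4.4, 6.0), a distance of √(4.2² + 0.1²) ≈ 4.2.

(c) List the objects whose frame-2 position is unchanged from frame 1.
none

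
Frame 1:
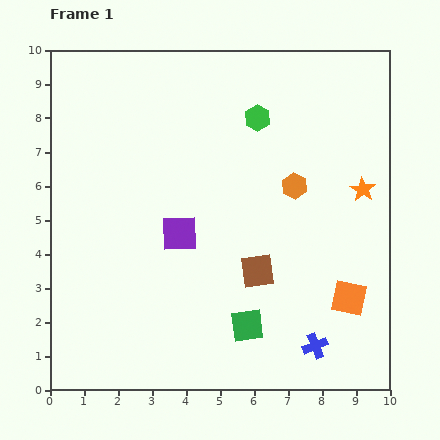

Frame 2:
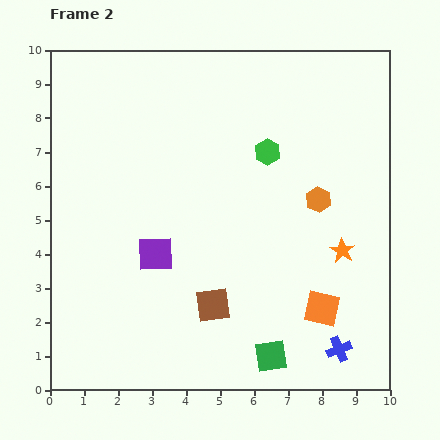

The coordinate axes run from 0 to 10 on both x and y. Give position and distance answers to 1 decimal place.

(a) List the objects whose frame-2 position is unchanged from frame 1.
none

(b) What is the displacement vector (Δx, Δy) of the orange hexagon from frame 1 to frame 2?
(0.7, -0.4)

The orange hexagon was at (7.2, 6.0) in frame 1 and (7.9, 5.6) in frame 2.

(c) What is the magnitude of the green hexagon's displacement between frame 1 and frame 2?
1.0

The green hexagon moved from (6.1, 8.0) to (6.4, 7.0), a distance of √(0.3² + 1.0²) ≈ 1.0.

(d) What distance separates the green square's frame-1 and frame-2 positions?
1.1

The green square moved from (5.8, 1.9) to (6.5, 1.0), a distance of √(0.7² + 0.9²) ≈ 1.1.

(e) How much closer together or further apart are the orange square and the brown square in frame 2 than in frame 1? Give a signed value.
+0.4

Distance in frame 1: 2.8. Distance in frame 2: 3.2.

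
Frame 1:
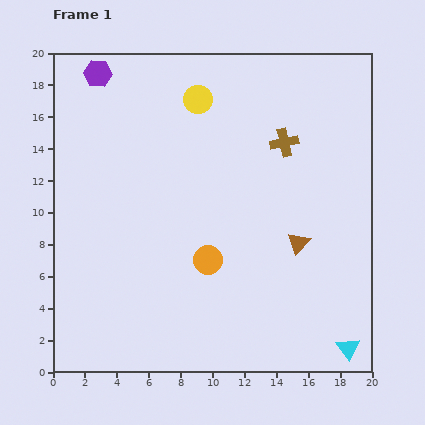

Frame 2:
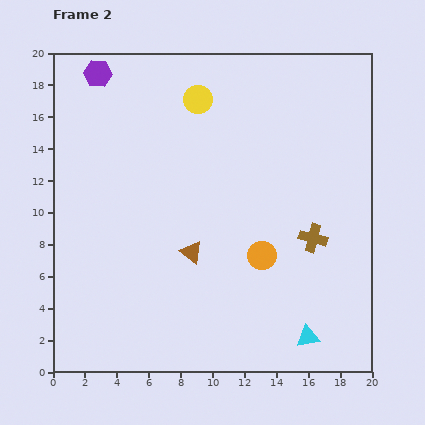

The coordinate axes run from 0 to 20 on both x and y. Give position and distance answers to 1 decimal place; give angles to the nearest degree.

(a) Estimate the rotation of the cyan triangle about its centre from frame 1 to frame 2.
54° clockwise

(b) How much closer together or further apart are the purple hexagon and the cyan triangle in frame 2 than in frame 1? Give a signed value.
-2.2

Distance in frame 1: 23.3. Distance in frame 2: 21.1.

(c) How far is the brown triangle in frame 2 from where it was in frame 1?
6.7

The brown triangle moved from (15.4, 8.1) to (8.7, 7.5), a distance of √(6.7² + 0.6²) ≈ 6.7.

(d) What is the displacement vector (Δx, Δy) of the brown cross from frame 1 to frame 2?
(1.8, -6.0)

The brown cross was at (14.5, 14.4) in frame 1 and (16.3, 8.4) in frame 2.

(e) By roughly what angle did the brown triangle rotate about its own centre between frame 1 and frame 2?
34° counter-clockwise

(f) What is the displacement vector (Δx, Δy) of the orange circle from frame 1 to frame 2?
(3.4, 0.3)

The orange circle was at (9.7, 7.0) in frame 1 and (13.1, 7.3) in frame 2.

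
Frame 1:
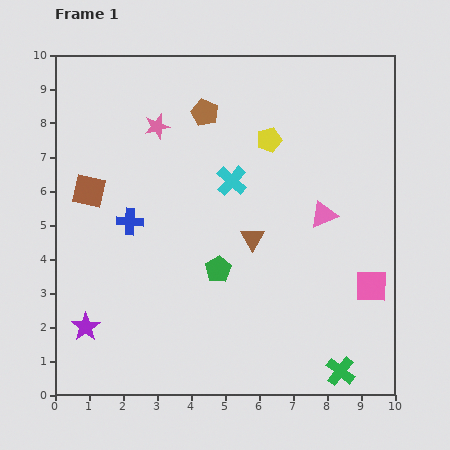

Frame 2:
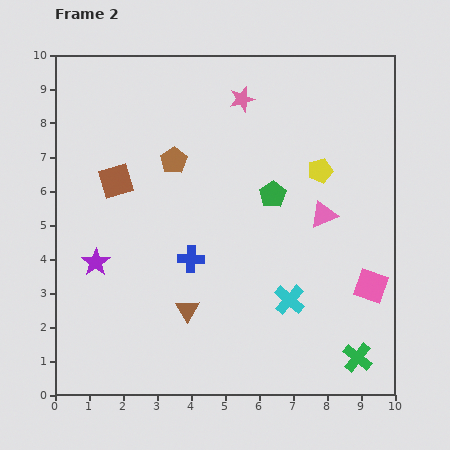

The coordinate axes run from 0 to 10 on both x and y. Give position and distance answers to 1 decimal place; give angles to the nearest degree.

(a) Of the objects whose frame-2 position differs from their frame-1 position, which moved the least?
the green cross

(moved 0.6)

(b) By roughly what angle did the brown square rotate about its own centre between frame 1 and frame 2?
30° counter-clockwise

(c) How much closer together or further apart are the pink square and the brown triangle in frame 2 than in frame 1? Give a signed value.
+1.6

Distance in frame 1: 3.8. Distance in frame 2: 5.4.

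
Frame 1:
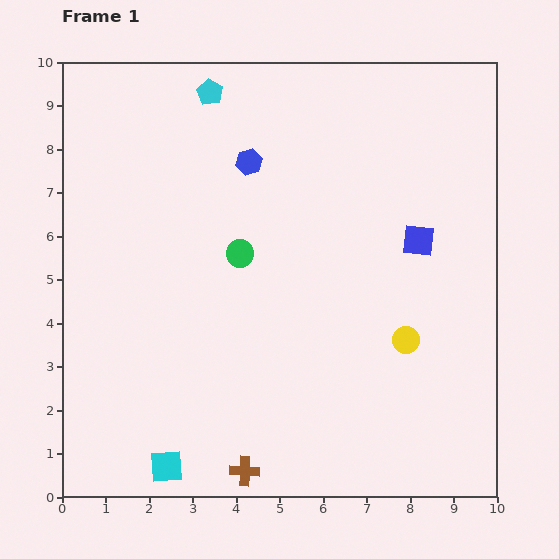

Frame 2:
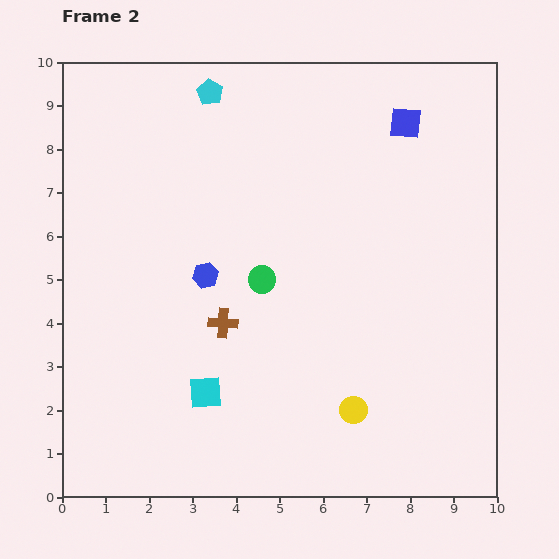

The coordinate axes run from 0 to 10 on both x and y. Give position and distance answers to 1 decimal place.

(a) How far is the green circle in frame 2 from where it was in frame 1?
0.8

The green circle moved from (4.1, 5.6) to (4.6, 5.0), a distance of √(0.5² + 0.6²) ≈ 0.8.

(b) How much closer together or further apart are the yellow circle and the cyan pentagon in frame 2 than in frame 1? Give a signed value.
+0.7

Distance in frame 1: 7.3. Distance in frame 2: 8.0.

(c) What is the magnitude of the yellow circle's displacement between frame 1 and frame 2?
2.0

The yellow circle moved from (7.9, 3.6) to (6.7, 2.0), a distance of √(1.2² + 1.6²) ≈ 2.0.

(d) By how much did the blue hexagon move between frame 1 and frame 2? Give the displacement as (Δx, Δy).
(-1.0, -2.6)

The blue hexagon was at (4.3, 7.7) in frame 1 and (3.3, 5.1) in frame 2.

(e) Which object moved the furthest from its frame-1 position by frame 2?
the brown cross

(moved 3.4; next 2.8)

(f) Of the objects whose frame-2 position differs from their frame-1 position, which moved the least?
the green circle

(moved 0.8)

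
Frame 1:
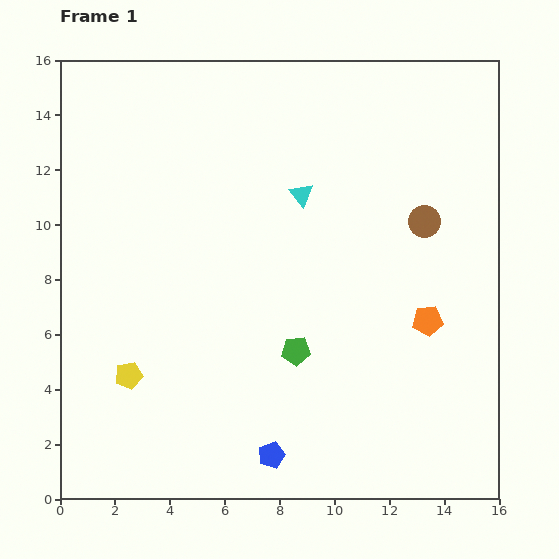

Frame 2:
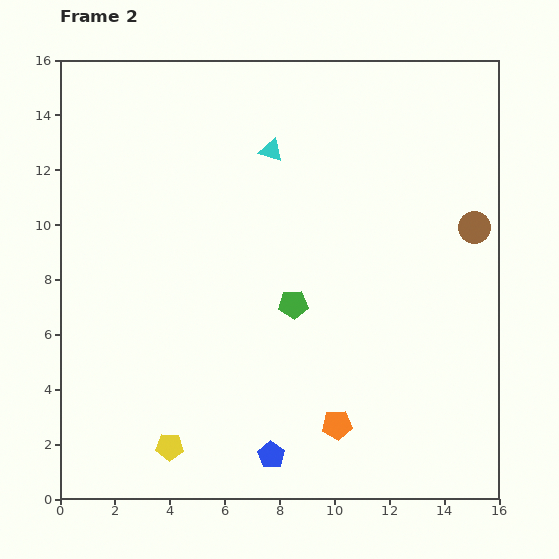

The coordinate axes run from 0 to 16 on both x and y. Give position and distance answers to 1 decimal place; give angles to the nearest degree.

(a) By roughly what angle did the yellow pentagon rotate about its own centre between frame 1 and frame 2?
16° clockwise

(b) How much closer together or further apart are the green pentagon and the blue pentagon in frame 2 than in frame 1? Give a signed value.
+1.7

Distance in frame 1: 3.9. Distance in frame 2: 5.6.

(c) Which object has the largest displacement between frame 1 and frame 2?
the orange pentagon

(moved 5.0; next 3.0)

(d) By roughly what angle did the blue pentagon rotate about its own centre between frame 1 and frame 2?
17° counter-clockwise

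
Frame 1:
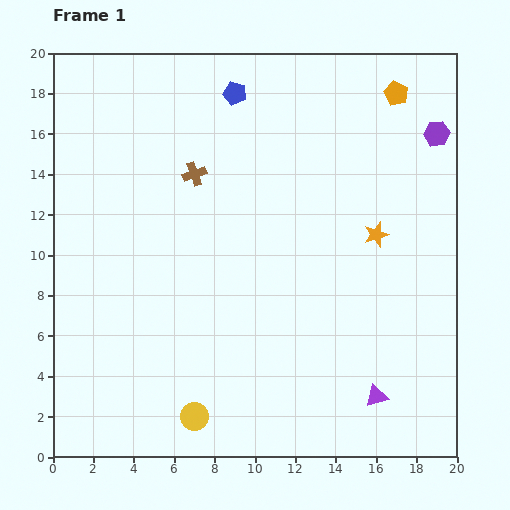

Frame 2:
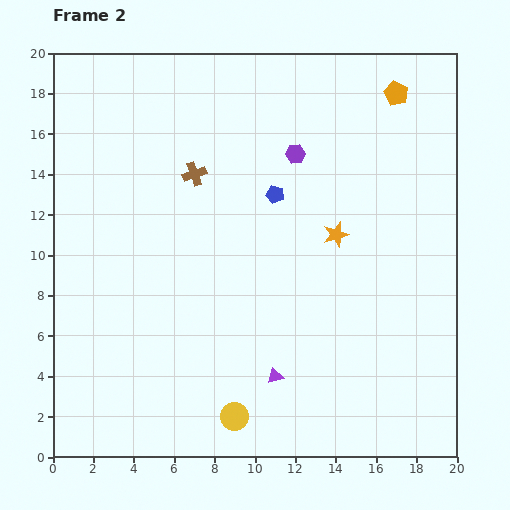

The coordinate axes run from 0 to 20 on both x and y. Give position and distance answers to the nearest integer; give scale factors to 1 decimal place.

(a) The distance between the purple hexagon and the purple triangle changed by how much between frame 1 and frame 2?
-2

Distance in frame 1: 13. Distance in frame 2: 11.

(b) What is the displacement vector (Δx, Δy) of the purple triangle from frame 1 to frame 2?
(-5, 1)

The purple triangle was at (16, 3) in frame 1 and (11, 4) in frame 2.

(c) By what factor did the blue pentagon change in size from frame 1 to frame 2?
0.7×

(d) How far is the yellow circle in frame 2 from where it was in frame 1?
2

The yellow circle moved from (7, 2) to (9, 2), a distance of √(2² + 0²) ≈ 2.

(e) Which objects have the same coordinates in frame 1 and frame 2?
the orange pentagon, the brown cross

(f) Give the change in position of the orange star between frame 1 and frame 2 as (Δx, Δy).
(-2, 0)

The orange star was at (16, 11) in frame 1 and (14, 11) in frame 2.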